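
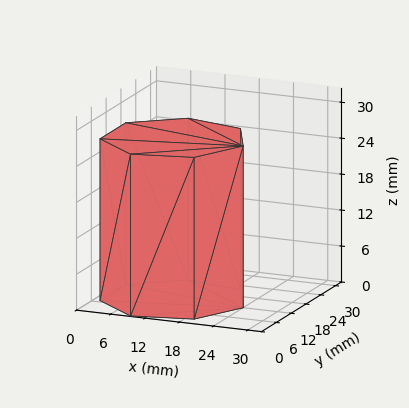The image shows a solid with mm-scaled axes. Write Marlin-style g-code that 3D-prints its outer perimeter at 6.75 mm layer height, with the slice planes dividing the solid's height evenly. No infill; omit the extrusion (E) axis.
Reading the render: the shape is a regular 7-sided prism (a cylinder approximated with 7 flat sides), circumscribed radius ≈ 12 mm, height ≈ 27 mm (dimensions read to the nearest mm from the axis ticks). For the g-code, the solid's height is divided into equal slices at the stated Δz and each level perimeter traced with G1 moves after a G0 lift.

; perimeter-only toolpath
G21 ; units = mm
G90 ; absolute positioning
G28 ; home
; layer 1
G0 Z6.75
G0 X24.00 Y12.00
G1 X19.48 Y21.38
G1 X9.33 Y23.70
G1 X1.19 Y17.21
G1 X1.19 Y6.79
G1 X9.33 Y0.30
G1 X19.48 Y2.62
G1 X24.00 Y12.00
; layer 2
G0 Z13.50
G0 X24.00 Y12.00
G1 X19.48 Y21.38
G1 X9.33 Y23.70
G1 X1.19 Y17.21
G1 X1.19 Y6.79
G1 X9.33 Y0.30
G1 X19.48 Y2.62
G1 X24.00 Y12.00
; layer 3
G0 Z20.25
G0 X24.00 Y12.00
G1 X19.48 Y21.38
G1 X9.33 Y23.70
G1 X1.19 Y17.21
G1 X1.19 Y6.79
G1 X9.33 Y0.30
G1 X19.48 Y2.62
G1 X24.00 Y12.00
; layer 4
G0 Z27.00
G0 X24.00 Y12.00
G1 X19.48 Y21.38
G1 X9.33 Y23.70
G1 X1.19 Y17.21
G1 X1.19 Y6.79
G1 X9.33 Y0.30
G1 X19.48 Y2.62
G1 X24.00 Y12.00
M2 ; end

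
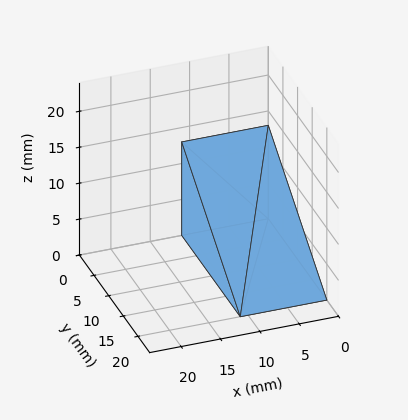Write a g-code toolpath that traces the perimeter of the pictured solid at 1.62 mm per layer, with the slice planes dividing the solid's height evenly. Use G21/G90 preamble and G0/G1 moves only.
Reading the render: the shape is a wedge (ramp): 11 × 20 mm base, rising to 13 mm along the y=0 edge and sloping linearly to z=0 at y=20 (dimensions read to the nearest mm from the axis ticks). For the g-code, the solid's height is divided into equal slices at the stated Δz and each level perimeter traced with G1 moves after a G0 lift.

; perimeter-only toolpath
G21 ; units = mm
G90 ; absolute positioning
G28 ; home
; layer 1
G0 Z1.62
G0 X0.00 Y0.00
G1 X11.00 Y0.00
G1 X11.00 Y17.50
G1 X0.00 Y17.50
G1 X0.00 Y0.00
; layer 2
G0 Z3.25
G0 X0.00 Y0.00
G1 X11.00 Y0.00
G1 X11.00 Y15.00
G1 X0.00 Y15.00
G1 X0.00 Y0.00
; layer 3
G0 Z4.88
G0 X0.00 Y0.00
G1 X11.00 Y0.00
G1 X11.00 Y12.50
G1 X0.00 Y12.50
G1 X0.00 Y0.00
; layer 4
G0 Z6.50
G0 X0.00 Y0.00
G1 X11.00 Y0.00
G1 X11.00 Y10.00
G1 X0.00 Y10.00
G1 X0.00 Y0.00
; layer 5
G0 Z8.12
G0 X0.00 Y0.00
G1 X11.00 Y0.00
G1 X11.00 Y7.50
G1 X0.00 Y7.50
G1 X0.00 Y0.00
; layer 6
G0 Z9.75
G0 X0.00 Y0.00
G1 X11.00 Y0.00
G1 X11.00 Y5.00
G1 X0.00 Y5.00
G1 X0.00 Y0.00
; layer 7
G0 Z11.38
G0 X0.00 Y0.00
G1 X11.00 Y0.00
G1 X11.00 Y2.50
G1 X0.00 Y2.50
G1 X0.00 Y0.00
M2 ; end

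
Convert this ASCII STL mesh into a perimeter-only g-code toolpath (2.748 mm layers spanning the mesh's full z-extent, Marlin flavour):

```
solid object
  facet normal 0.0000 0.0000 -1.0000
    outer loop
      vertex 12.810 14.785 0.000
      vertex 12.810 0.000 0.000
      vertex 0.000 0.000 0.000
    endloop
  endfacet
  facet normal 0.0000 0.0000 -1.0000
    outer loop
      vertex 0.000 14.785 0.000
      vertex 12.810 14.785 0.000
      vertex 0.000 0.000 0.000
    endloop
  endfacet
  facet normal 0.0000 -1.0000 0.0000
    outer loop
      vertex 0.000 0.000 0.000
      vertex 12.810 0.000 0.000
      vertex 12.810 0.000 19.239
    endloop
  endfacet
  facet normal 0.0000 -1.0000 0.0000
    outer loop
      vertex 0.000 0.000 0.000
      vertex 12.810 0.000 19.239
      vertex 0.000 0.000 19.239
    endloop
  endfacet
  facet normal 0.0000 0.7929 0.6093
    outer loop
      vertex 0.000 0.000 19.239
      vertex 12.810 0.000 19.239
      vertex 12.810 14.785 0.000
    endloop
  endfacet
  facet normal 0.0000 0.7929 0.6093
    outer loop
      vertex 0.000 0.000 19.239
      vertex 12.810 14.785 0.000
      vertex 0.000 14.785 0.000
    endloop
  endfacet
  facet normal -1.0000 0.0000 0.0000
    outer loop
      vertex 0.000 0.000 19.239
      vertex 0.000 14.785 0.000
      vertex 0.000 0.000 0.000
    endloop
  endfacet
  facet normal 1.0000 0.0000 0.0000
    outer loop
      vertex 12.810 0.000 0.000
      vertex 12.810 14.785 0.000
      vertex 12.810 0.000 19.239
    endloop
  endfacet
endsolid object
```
; perimeter-only toolpath
G21 ; units = mm
G90 ; absolute positioning
G28 ; home
; layer 1
G0 Z2.748
G0 X0.000 Y0.000
G1 X12.810 Y0.000
G1 X12.810 Y12.673
G1 X0.000 Y12.673
G1 X0.000 Y0.000
; layer 2
G0 Z5.497
G0 X0.000 Y0.000
G1 X12.810 Y0.000
G1 X12.810 Y10.561
G1 X0.000 Y10.561
G1 X0.000 Y0.000
; layer 3
G0 Z8.245
G0 X0.000 Y0.000
G1 X12.810 Y0.000
G1 X12.810 Y8.449
G1 X0.000 Y8.449
G1 X0.000 Y0.000
; layer 4
G0 Z10.994
G0 X0.000 Y0.000
G1 X12.810 Y0.000
G1 X12.810 Y6.336
G1 X0.000 Y6.336
G1 X0.000 Y0.000
; layer 5
G0 Z13.742
G0 X0.000 Y0.000
G1 X12.810 Y0.000
G1 X12.810 Y4.224
G1 X0.000 Y4.224
G1 X0.000 Y0.000
; layer 6
G0 Z16.491
G0 X0.000 Y0.000
G1 X12.810 Y0.000
G1 X12.810 Y2.112
G1 X0.000 Y2.112
G1 X0.000 Y0.000
M2 ; end

The solid is a wedge (ramp): 12.8 × 14.8 mm base, rising to 19.2 mm along the y=0 edge and sloping linearly to z=0 at y=14.8. Slicing at Δz = 2.748 mm — 7 equal slices spanning the solid's height, so layer i sits at z = i·h/7 — gives 6 non-empty perimeters. Each is a 4-segment closed polygon; G0 lifts to the layer z and rapids to the start vertex, then G1 traces the edges. The cross-section shrinks linearly with z (the slice at the apex is degenerate and omitted).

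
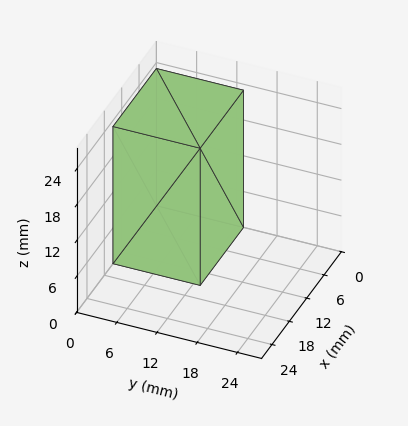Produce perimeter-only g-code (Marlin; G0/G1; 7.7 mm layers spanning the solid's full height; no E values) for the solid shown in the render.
Reading the render: the shape is a rectangular box, roughly 15 × 13 mm footprint and 23 mm tall (dimensions read to the nearest mm from the axis ticks). For the g-code, the solid's height is divided into equal slices at the stated Δz and each level perimeter traced with G1 moves after a G0 lift.

; perimeter-only toolpath
G21 ; units = mm
G90 ; absolute positioning
G28 ; home
; layer 1
G0 Z7.7
G0 X0.0 Y0.0
G1 X15.0 Y0.0
G1 X15.0 Y13.0
G1 X0.0 Y13.0
G1 X0.0 Y0.0
; layer 2
G0 Z15.3
G0 X0.0 Y0.0
G1 X15.0 Y0.0
G1 X15.0 Y13.0
G1 X0.0 Y13.0
G1 X0.0 Y0.0
; layer 3
G0 Z23.0
G0 X0.0 Y0.0
G1 X15.0 Y0.0
G1 X15.0 Y13.0
G1 X0.0 Y13.0
G1 X0.0 Y0.0
M2 ; end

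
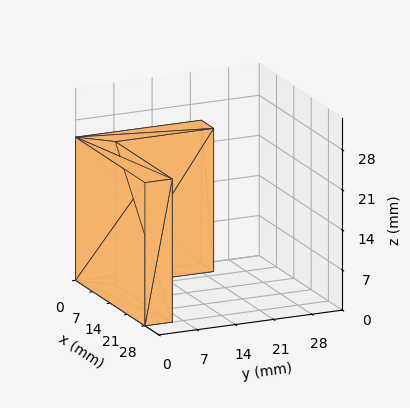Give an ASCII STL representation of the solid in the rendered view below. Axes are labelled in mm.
Reading the render: the shape is an L-shaped prism: outer 28 × 23 mm, arm thicknesses ≈ 5 mm (horizontal) and 5 mm (vertical), extruded 25 mm in z (dimensions read to the nearest mm from the axis ticks). For the STL, each face is triangulated and given an outward normal.

solid part
  facet normal 0.0000 0.0000 -1.0000
    outer loop
      vertex 28.000 5.000 0.000
      vertex 28.000 0.000 0.000
      vertex 0.000 0.000 0.000
    endloop
  endfacet
  facet normal 0.0000 0.0000 -1.0000
    outer loop
      vertex 5.000 5.000 0.000
      vertex 28.000 5.000 0.000
      vertex 0.000 0.000 0.000
    endloop
  endfacet
  facet normal 0.0000 0.0000 -1.0000
    outer loop
      vertex 5.000 23.000 0.000
      vertex 5.000 5.000 0.000
      vertex 0.000 0.000 0.000
    endloop
  endfacet
  facet normal 0.0000 0.0000 -1.0000
    outer loop
      vertex 0.000 23.000 0.000
      vertex 5.000 23.000 0.000
      vertex 0.000 0.000 0.000
    endloop
  endfacet
  facet normal 0.0000 0.0000 1.0000
    outer loop
      vertex 0.000 0.000 25.000
      vertex 28.000 0.000 25.000
      vertex 28.000 5.000 25.000
    endloop
  endfacet
  facet normal 0.0000 0.0000 1.0000
    outer loop
      vertex 0.000 0.000 25.000
      vertex 28.000 5.000 25.000
      vertex 5.000 5.000 25.000
    endloop
  endfacet
  facet normal 0.0000 0.0000 1.0000
    outer loop
      vertex 0.000 0.000 25.000
      vertex 5.000 5.000 25.000
      vertex 5.000 23.000 25.000
    endloop
  endfacet
  facet normal 0.0000 0.0000 1.0000
    outer loop
      vertex 0.000 0.000 25.000
      vertex 5.000 23.000 25.000
      vertex 0.000 23.000 25.000
    endloop
  endfacet
  facet normal 0.0000 -1.0000 0.0000
    outer loop
      vertex 0.000 0.000 0.000
      vertex 28.000 0.000 0.000
      vertex 28.000 0.000 25.000
    endloop
  endfacet
  facet normal 0.0000 -1.0000 0.0000
    outer loop
      vertex 0.000 0.000 0.000
      vertex 28.000 0.000 25.000
      vertex 0.000 0.000 25.000
    endloop
  endfacet
  facet normal 1.0000 0.0000 0.0000
    outer loop
      vertex 28.000 0.000 0.000
      vertex 28.000 5.000 0.000
      vertex 28.000 5.000 25.000
    endloop
  endfacet
  facet normal 1.0000 0.0000 0.0000
    outer loop
      vertex 28.000 0.000 0.000
      vertex 28.000 5.000 25.000
      vertex 28.000 0.000 25.000
    endloop
  endfacet
  facet normal 0.0000 1.0000 0.0000
    outer loop
      vertex 28.000 5.000 0.000
      vertex 5.000 5.000 0.000
      vertex 5.000 5.000 25.000
    endloop
  endfacet
  facet normal 0.0000 1.0000 0.0000
    outer loop
      vertex 28.000 5.000 0.000
      vertex 5.000 5.000 25.000
      vertex 28.000 5.000 25.000
    endloop
  endfacet
  facet normal 1.0000 0.0000 0.0000
    outer loop
      vertex 5.000 5.000 0.000
      vertex 5.000 23.000 0.000
      vertex 5.000 23.000 25.000
    endloop
  endfacet
  facet normal 1.0000 0.0000 0.0000
    outer loop
      vertex 5.000 5.000 0.000
      vertex 5.000 23.000 25.000
      vertex 5.000 5.000 25.000
    endloop
  endfacet
  facet normal 0.0000 1.0000 0.0000
    outer loop
      vertex 5.000 23.000 0.000
      vertex 0.000 23.000 0.000
      vertex 0.000 23.000 25.000
    endloop
  endfacet
  facet normal 0.0000 1.0000 0.0000
    outer loop
      vertex 5.000 23.000 0.000
      vertex 0.000 23.000 25.000
      vertex 5.000 23.000 25.000
    endloop
  endfacet
  facet normal -1.0000 0.0000 0.0000
    outer loop
      vertex 0.000 23.000 0.000
      vertex 0.000 0.000 0.000
      vertex 0.000 0.000 25.000
    endloop
  endfacet
  facet normal -1.0000 0.0000 0.0000
    outer loop
      vertex 0.000 23.000 0.000
      vertex 0.000 0.000 25.000
      vertex 0.000 23.000 25.000
    endloop
  endfacet
endsolid part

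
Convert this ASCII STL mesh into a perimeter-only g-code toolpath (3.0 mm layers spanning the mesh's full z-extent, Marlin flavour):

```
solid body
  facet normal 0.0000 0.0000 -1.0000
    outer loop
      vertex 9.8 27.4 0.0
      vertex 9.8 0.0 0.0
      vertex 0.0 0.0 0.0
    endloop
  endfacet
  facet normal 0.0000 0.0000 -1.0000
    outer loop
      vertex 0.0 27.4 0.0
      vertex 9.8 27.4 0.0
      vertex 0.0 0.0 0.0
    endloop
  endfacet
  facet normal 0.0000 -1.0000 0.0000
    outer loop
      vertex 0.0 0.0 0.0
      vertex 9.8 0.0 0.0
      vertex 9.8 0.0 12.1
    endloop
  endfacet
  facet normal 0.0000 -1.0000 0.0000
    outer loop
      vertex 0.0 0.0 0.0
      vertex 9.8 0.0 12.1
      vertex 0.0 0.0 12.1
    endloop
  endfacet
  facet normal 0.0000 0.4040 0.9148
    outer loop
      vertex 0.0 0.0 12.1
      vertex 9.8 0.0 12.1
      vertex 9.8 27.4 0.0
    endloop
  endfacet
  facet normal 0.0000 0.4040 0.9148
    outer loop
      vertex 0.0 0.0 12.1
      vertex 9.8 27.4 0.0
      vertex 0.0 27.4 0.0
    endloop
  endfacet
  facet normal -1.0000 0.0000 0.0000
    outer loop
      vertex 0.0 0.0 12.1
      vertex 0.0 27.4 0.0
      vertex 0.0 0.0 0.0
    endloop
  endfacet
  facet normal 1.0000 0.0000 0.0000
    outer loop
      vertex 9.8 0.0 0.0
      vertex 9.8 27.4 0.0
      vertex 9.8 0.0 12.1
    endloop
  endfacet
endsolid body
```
; perimeter-only toolpath
G21 ; units = mm
G90 ; absolute positioning
G28 ; home
; layer 1
G0 Z3.0
G0 X0.0 Y0.0
G1 X9.8 Y0.0
G1 X9.8 Y20.5
G1 X0.0 Y20.5
G1 X0.0 Y0.0
; layer 2
G0 Z6.0
G0 X0.0 Y0.0
G1 X9.8 Y0.0
G1 X9.8 Y13.7
G1 X0.0 Y13.7
G1 X0.0 Y0.0
; layer 3
G0 Z9.1
G0 X0.0 Y0.0
G1 X9.8 Y0.0
G1 X9.8 Y6.8
G1 X0.0 Y6.8
G1 X0.0 Y0.0
M2 ; end

The solid is a wedge (ramp): 9.8 × 27.4 mm base, rising to 12.1 mm along the y=0 edge and sloping linearly to z=0 at y=27.4. Slicing at Δz = 3.0 mm — 4 equal slices spanning the solid's height, so layer i sits at z = i·h/4 — gives 3 non-empty perimeters. Each is a 4-segment closed polygon; G0 lifts to the layer z and rapids to the start vertex, then G1 traces the edges. The cross-section shrinks linearly with z (the slice at the apex is degenerate and omitted).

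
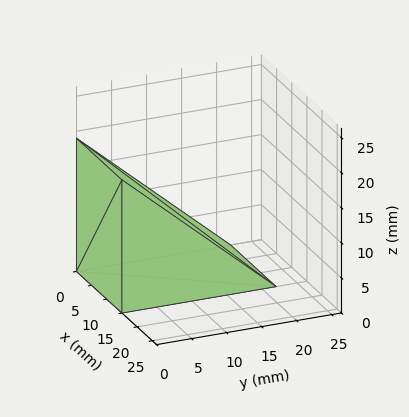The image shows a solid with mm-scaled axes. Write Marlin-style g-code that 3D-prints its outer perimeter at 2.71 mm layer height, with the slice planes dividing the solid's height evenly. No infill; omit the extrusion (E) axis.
Reading the render: the shape is a wedge (ramp): 15 × 22 mm base, rising to 19 mm along the y=0 edge and sloping linearly to z=0 at y=22 (dimensions read to the nearest mm from the axis ticks). For the g-code, the solid's height is divided into equal slices at the stated Δz and each level perimeter traced with G1 moves after a G0 lift.

; perimeter-only toolpath
G21 ; units = mm
G90 ; absolute positioning
G28 ; home
; layer 1
G0 Z2.71
G0 X0.00 Y0.00
G1 X15.00 Y0.00
G1 X15.00 Y18.86
G1 X0.00 Y18.86
G1 X0.00 Y0.00
; layer 2
G0 Z5.43
G0 X0.00 Y0.00
G1 X15.00 Y0.00
G1 X15.00 Y15.71
G1 X0.00 Y15.71
G1 X0.00 Y0.00
; layer 3
G0 Z8.14
G0 X0.00 Y0.00
G1 X15.00 Y0.00
G1 X15.00 Y12.57
G1 X0.00 Y12.57
G1 X0.00 Y0.00
; layer 4
G0 Z10.86
G0 X0.00 Y0.00
G1 X15.00 Y0.00
G1 X15.00 Y9.43
G1 X0.00 Y9.43
G1 X0.00 Y0.00
; layer 5
G0 Z13.57
G0 X0.00 Y0.00
G1 X15.00 Y0.00
G1 X15.00 Y6.29
G1 X0.00 Y6.29
G1 X0.00 Y0.00
; layer 6
G0 Z16.29
G0 X0.00 Y0.00
G1 X15.00 Y0.00
G1 X15.00 Y3.14
G1 X0.00 Y3.14
G1 X0.00 Y0.00
M2 ; end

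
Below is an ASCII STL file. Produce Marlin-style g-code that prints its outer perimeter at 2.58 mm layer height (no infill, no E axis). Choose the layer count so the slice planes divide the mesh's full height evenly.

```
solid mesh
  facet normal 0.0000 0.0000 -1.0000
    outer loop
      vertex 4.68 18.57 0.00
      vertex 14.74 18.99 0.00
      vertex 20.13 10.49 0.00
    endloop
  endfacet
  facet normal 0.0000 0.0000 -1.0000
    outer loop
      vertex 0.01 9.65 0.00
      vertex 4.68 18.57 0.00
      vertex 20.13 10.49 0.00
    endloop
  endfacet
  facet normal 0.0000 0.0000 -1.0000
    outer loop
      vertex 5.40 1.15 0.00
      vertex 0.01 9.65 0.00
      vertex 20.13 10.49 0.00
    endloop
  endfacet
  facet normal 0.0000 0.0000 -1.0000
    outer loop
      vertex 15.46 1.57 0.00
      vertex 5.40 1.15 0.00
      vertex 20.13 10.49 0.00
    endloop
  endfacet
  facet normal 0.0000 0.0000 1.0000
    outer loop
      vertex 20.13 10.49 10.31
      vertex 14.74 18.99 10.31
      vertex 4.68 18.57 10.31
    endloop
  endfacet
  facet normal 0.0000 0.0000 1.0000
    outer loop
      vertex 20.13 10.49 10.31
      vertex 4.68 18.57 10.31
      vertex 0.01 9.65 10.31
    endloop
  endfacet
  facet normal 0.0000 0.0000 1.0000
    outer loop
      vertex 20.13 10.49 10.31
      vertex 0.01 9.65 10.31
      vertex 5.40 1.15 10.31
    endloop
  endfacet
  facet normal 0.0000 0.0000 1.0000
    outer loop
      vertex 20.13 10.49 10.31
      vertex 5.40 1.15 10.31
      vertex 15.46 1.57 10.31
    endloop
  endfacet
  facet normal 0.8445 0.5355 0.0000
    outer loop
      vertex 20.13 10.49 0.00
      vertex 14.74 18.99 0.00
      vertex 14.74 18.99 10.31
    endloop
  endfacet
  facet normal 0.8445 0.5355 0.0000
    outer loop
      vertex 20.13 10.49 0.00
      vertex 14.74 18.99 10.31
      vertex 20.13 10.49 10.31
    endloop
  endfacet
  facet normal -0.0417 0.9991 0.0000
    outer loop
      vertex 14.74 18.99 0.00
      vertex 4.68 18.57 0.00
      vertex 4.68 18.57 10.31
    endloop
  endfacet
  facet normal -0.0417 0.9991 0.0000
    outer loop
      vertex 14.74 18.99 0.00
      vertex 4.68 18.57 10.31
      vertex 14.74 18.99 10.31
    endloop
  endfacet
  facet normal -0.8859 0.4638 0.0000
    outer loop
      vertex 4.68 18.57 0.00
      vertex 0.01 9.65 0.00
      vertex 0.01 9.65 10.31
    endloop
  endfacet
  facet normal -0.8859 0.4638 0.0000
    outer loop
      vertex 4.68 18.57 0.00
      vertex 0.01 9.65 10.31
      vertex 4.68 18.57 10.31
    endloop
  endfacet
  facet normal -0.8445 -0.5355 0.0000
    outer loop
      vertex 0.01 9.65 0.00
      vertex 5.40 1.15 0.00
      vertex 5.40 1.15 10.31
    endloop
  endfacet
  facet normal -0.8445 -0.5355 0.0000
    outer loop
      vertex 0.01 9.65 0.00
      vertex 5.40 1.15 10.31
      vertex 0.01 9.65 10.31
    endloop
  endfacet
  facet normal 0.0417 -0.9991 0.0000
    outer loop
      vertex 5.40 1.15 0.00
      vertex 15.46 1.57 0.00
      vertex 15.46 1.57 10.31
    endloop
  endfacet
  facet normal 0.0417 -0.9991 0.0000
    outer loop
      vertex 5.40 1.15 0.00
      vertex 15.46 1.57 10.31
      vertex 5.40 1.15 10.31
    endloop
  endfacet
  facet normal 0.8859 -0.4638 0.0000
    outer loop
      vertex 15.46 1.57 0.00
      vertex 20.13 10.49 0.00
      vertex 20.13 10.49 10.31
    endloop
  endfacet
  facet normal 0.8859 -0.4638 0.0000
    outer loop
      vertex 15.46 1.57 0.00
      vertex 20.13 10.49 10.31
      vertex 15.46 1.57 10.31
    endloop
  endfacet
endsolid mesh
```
; perimeter-only toolpath
G21 ; units = mm
G90 ; absolute positioning
G28 ; home
; layer 1
G0 Z2.58
G0 X20.13 Y10.49
G1 X14.74 Y18.99
G1 X4.68 Y18.57
G1 X0.01 Y9.65
G1 X5.40 Y1.15
G1 X15.46 Y1.57
G1 X20.13 Y10.49
; layer 2
G0 Z5.16
G0 X20.13 Y10.49
G1 X14.74 Y18.99
G1 X4.68 Y18.57
G1 X0.01 Y9.65
G1 X5.40 Y1.15
G1 X15.46 Y1.57
G1 X20.13 Y10.49
; layer 3
G0 Z7.73
G0 X20.13 Y10.49
G1 X14.74 Y18.99
G1 X4.68 Y18.57
G1 X0.01 Y9.65
G1 X5.40 Y1.15
G1 X15.46 Y1.57
G1 X20.13 Y10.49
; layer 4
G0 Z10.31
G0 X20.13 Y10.49
G1 X14.74 Y18.99
G1 X4.68 Y18.57
G1 X0.01 Y9.65
G1 X5.40 Y1.15
G1 X15.46 Y1.57
G1 X20.13 Y10.49
M2 ; end

The solid is a regular 6-sided prism (a cylinder approximated with 6 flat sides), circumscribed radius ≈ 10.1 mm, height ≈ 10.3 mm. Slicing at Δz = 2.58 mm — 4 equal slices spanning the solid's height, so layer i sits at z = i·h/4 — gives 4 non-empty perimeters. Each is a 6-segment closed polygon; G0 lifts to the layer z and rapids to the start vertex, then G1 traces the edges.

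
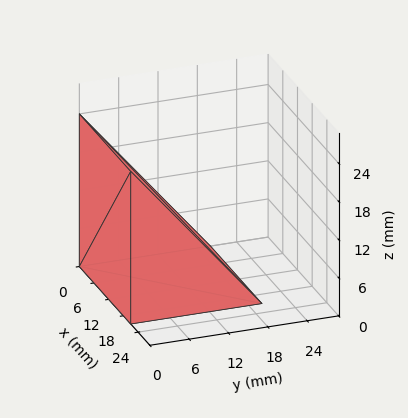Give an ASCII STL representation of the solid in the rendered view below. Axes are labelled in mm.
Reading the render: the shape is a wedge (ramp): 21 × 20 mm base, rising to 24 mm along the y=0 edge and sloping linearly to z=0 at y=20 (dimensions read to the nearest mm from the axis ticks). For the STL, each face is triangulated and given an outward normal.

solid part
  facet normal 0.0000 0.0000 -1.0000
    outer loop
      vertex 21.000 20.000 0.000
      vertex 21.000 0.000 0.000
      vertex 0.000 0.000 0.000
    endloop
  endfacet
  facet normal 0.0000 0.0000 -1.0000
    outer loop
      vertex 0.000 20.000 0.000
      vertex 21.000 20.000 0.000
      vertex 0.000 0.000 0.000
    endloop
  endfacet
  facet normal 0.0000 -1.0000 0.0000
    outer loop
      vertex 0.000 0.000 0.000
      vertex 21.000 0.000 0.000
      vertex 21.000 0.000 24.000
    endloop
  endfacet
  facet normal 0.0000 -1.0000 0.0000
    outer loop
      vertex 0.000 0.000 0.000
      vertex 21.000 0.000 24.000
      vertex 0.000 0.000 24.000
    endloop
  endfacet
  facet normal 0.0000 0.7682 0.6402
    outer loop
      vertex 0.000 0.000 24.000
      vertex 21.000 0.000 24.000
      vertex 21.000 20.000 0.000
    endloop
  endfacet
  facet normal 0.0000 0.7682 0.6402
    outer loop
      vertex 0.000 0.000 24.000
      vertex 21.000 20.000 0.000
      vertex 0.000 20.000 0.000
    endloop
  endfacet
  facet normal -1.0000 0.0000 0.0000
    outer loop
      vertex 0.000 0.000 24.000
      vertex 0.000 20.000 0.000
      vertex 0.000 0.000 0.000
    endloop
  endfacet
  facet normal 1.0000 0.0000 0.0000
    outer loop
      vertex 21.000 0.000 0.000
      vertex 21.000 20.000 0.000
      vertex 21.000 0.000 24.000
    endloop
  endfacet
endsolid part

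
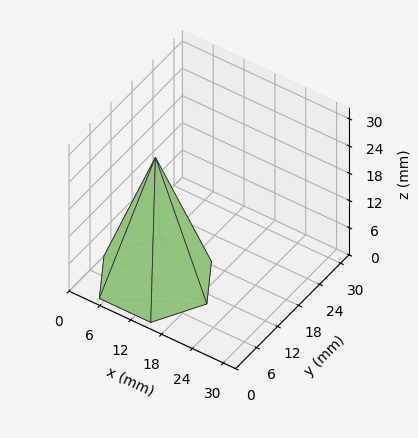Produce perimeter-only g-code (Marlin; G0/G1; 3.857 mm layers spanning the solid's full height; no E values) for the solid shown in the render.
Reading the render: the shape is a regular 6-sided pyramid, base circumscribed radius ≈ 10 mm, apex at z ≈ 27 mm (dimensions read to the nearest mm from the axis ticks). For the g-code, the solid's height is divided into equal slices at the stated Δz and each level perimeter traced with G1 moves after a G0 lift.

; perimeter-only toolpath
G21 ; units = mm
G90 ; absolute positioning
G28 ; home
; layer 1
G0 Z3.857
G0 X18.571 Y10.000
G1 X14.286 Y17.423
G1 X5.714 Y17.423
G1 X1.429 Y10.000
G1 X5.714 Y2.577
G1 X14.286 Y2.577
G1 X18.571 Y10.000
; layer 2
G0 Z7.714
G0 X17.143 Y10.000
G1 X13.571 Y16.186
G1 X6.429 Y16.186
G1 X2.857 Y10.000
G1 X6.429 Y3.814
G1 X13.571 Y3.814
G1 X17.143 Y10.000
; layer 3
G0 Z11.571
G0 X15.714 Y10.000
G1 X12.857 Y14.949
G1 X7.143 Y14.949
G1 X4.286 Y10.000
G1 X7.143 Y5.051
G1 X12.857 Y5.051
G1 X15.714 Y10.000
; layer 4
G0 Z15.429
G0 X14.286 Y10.000
G1 X12.143 Y13.711
G1 X7.857 Y13.711
G1 X5.714 Y10.000
G1 X7.857 Y6.289
G1 X12.143 Y6.289
G1 X14.286 Y10.000
; layer 5
G0 Z19.286
G0 X12.857 Y10.000
G1 X11.429 Y12.474
G1 X8.571 Y12.474
G1 X7.143 Y10.000
G1 X8.571 Y7.526
G1 X11.429 Y7.526
G1 X12.857 Y10.000
; layer 6
G0 Z23.143
G0 X11.429 Y10.000
G1 X10.714 Y11.237
G1 X9.286 Y11.237
G1 X8.571 Y10.000
G1 X9.286 Y8.763
G1 X10.714 Y8.763
G1 X11.429 Y10.000
M2 ; end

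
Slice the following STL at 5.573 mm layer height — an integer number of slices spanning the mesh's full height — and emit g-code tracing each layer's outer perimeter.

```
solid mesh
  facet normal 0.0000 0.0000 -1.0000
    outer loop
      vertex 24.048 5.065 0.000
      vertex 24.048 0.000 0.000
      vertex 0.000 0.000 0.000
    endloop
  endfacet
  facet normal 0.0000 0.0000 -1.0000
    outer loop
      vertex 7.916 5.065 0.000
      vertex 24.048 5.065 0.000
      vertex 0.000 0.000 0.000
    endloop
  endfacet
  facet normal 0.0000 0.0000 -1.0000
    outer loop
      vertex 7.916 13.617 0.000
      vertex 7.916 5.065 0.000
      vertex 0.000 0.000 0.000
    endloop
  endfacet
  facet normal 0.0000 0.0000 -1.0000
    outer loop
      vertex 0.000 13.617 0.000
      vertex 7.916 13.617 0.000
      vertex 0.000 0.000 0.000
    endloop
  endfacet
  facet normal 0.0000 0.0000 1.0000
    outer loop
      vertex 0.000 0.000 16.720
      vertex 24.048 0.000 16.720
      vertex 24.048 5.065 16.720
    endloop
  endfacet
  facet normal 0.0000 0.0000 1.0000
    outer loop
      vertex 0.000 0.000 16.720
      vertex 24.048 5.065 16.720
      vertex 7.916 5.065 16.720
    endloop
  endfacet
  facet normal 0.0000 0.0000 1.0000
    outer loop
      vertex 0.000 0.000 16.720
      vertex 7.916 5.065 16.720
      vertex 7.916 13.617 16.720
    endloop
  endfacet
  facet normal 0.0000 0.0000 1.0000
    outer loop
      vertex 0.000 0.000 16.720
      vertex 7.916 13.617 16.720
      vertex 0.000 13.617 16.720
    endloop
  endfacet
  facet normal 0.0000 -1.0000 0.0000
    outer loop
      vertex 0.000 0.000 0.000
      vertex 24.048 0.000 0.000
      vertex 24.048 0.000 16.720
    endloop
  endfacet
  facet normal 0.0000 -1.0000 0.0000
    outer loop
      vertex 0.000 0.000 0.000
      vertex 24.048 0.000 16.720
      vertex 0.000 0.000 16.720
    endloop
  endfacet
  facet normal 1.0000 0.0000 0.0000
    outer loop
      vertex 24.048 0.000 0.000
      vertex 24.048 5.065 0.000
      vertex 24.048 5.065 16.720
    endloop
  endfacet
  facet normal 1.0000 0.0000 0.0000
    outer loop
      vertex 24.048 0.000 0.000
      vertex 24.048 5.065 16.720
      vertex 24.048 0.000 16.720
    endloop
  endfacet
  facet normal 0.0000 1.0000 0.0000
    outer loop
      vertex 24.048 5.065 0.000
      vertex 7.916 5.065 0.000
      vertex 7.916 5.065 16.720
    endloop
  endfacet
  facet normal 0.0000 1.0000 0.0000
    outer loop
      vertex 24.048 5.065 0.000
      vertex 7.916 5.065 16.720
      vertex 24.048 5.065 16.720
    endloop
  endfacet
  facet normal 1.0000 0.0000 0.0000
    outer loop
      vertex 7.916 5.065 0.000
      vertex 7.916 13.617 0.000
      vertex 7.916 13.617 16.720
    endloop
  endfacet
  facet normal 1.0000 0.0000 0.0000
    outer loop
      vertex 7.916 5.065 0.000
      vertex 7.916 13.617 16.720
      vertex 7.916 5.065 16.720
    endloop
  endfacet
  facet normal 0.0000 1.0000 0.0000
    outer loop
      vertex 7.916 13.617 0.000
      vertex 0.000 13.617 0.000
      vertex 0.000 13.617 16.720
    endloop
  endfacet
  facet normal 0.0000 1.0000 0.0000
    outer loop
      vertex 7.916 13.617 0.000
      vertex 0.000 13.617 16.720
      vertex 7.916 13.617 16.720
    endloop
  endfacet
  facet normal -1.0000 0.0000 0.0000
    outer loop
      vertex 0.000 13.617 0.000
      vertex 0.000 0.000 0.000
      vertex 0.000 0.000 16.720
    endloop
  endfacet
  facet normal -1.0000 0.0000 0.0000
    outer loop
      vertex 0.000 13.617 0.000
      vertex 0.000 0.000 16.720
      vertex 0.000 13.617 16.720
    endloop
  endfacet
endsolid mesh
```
; perimeter-only toolpath
G21 ; units = mm
G90 ; absolute positioning
G28 ; home
; layer 1
G0 Z5.573
G0 X0.000 Y0.000
G1 X24.048 Y0.000
G1 X24.048 Y5.065
G1 X7.916 Y5.065
G1 X7.916 Y13.617
G1 X0.000 Y13.617
G1 X0.000 Y0.000
; layer 2
G0 Z11.147
G0 X0.000 Y0.000
G1 X24.048 Y0.000
G1 X24.048 Y5.065
G1 X7.916 Y5.065
G1 X7.916 Y13.617
G1 X0.000 Y13.617
G1 X0.000 Y0.000
; layer 3
G0 Z16.720
G0 X0.000 Y0.000
G1 X24.048 Y0.000
G1 X24.048 Y5.065
G1 X7.916 Y5.065
G1 X7.916 Y13.617
G1 X0.000 Y13.617
G1 X0.000 Y0.000
M2 ; end

The solid is an L-shaped prism: outer 24 × 13.6 mm, arm thicknesses ≈ 5.07 mm (horizontal) and 7.92 mm (vertical), extruded 16.7 mm in z. Slicing at Δz = 5.573 mm — 3 equal slices spanning the solid's height, so layer i sits at z = i·h/3 — gives 3 non-empty perimeters. Each is a 6-segment closed polygon; G0 lifts to the layer z and rapids to the start vertex, then G1 traces the edges.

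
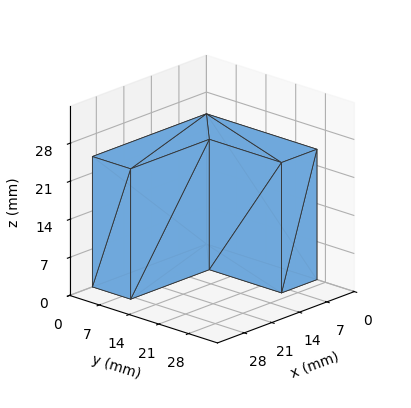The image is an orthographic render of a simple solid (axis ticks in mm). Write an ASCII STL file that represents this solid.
Reading the render: the shape is an L-shaped prism: outer 29 × 26 mm, arm thicknesses ≈ 9 mm (horizontal) and 9 mm (vertical), extruded 24 mm in z (dimensions read to the nearest mm from the axis ticks). For the STL, each face is triangulated and given an outward normal.

solid part
  facet normal 0.0000 0.0000 -1.0000
    outer loop
      vertex 29.00 9.00 0.00
      vertex 29.00 0.00 0.00
      vertex 0.00 0.00 0.00
    endloop
  endfacet
  facet normal 0.0000 0.0000 -1.0000
    outer loop
      vertex 9.00 9.00 0.00
      vertex 29.00 9.00 0.00
      vertex 0.00 0.00 0.00
    endloop
  endfacet
  facet normal 0.0000 0.0000 -1.0000
    outer loop
      vertex 9.00 26.00 0.00
      vertex 9.00 9.00 0.00
      vertex 0.00 0.00 0.00
    endloop
  endfacet
  facet normal 0.0000 0.0000 -1.0000
    outer loop
      vertex 0.00 26.00 0.00
      vertex 9.00 26.00 0.00
      vertex 0.00 0.00 0.00
    endloop
  endfacet
  facet normal 0.0000 0.0000 1.0000
    outer loop
      vertex 0.00 0.00 24.00
      vertex 29.00 0.00 24.00
      vertex 29.00 9.00 24.00
    endloop
  endfacet
  facet normal 0.0000 0.0000 1.0000
    outer loop
      vertex 0.00 0.00 24.00
      vertex 29.00 9.00 24.00
      vertex 9.00 9.00 24.00
    endloop
  endfacet
  facet normal 0.0000 0.0000 1.0000
    outer loop
      vertex 0.00 0.00 24.00
      vertex 9.00 9.00 24.00
      vertex 9.00 26.00 24.00
    endloop
  endfacet
  facet normal 0.0000 0.0000 1.0000
    outer loop
      vertex 0.00 0.00 24.00
      vertex 9.00 26.00 24.00
      vertex 0.00 26.00 24.00
    endloop
  endfacet
  facet normal 0.0000 -1.0000 0.0000
    outer loop
      vertex 0.00 0.00 0.00
      vertex 29.00 0.00 0.00
      vertex 29.00 0.00 24.00
    endloop
  endfacet
  facet normal 0.0000 -1.0000 0.0000
    outer loop
      vertex 0.00 0.00 0.00
      vertex 29.00 0.00 24.00
      vertex 0.00 0.00 24.00
    endloop
  endfacet
  facet normal 1.0000 0.0000 0.0000
    outer loop
      vertex 29.00 0.00 0.00
      vertex 29.00 9.00 0.00
      vertex 29.00 9.00 24.00
    endloop
  endfacet
  facet normal 1.0000 0.0000 0.0000
    outer loop
      vertex 29.00 0.00 0.00
      vertex 29.00 9.00 24.00
      vertex 29.00 0.00 24.00
    endloop
  endfacet
  facet normal 0.0000 1.0000 0.0000
    outer loop
      vertex 29.00 9.00 0.00
      vertex 9.00 9.00 0.00
      vertex 9.00 9.00 24.00
    endloop
  endfacet
  facet normal 0.0000 1.0000 0.0000
    outer loop
      vertex 29.00 9.00 0.00
      vertex 9.00 9.00 24.00
      vertex 29.00 9.00 24.00
    endloop
  endfacet
  facet normal 1.0000 0.0000 0.0000
    outer loop
      vertex 9.00 9.00 0.00
      vertex 9.00 26.00 0.00
      vertex 9.00 26.00 24.00
    endloop
  endfacet
  facet normal 1.0000 0.0000 0.0000
    outer loop
      vertex 9.00 9.00 0.00
      vertex 9.00 26.00 24.00
      vertex 9.00 9.00 24.00
    endloop
  endfacet
  facet normal 0.0000 1.0000 0.0000
    outer loop
      vertex 9.00 26.00 0.00
      vertex 0.00 26.00 0.00
      vertex 0.00 26.00 24.00
    endloop
  endfacet
  facet normal 0.0000 1.0000 0.0000
    outer loop
      vertex 9.00 26.00 0.00
      vertex 0.00 26.00 24.00
      vertex 9.00 26.00 24.00
    endloop
  endfacet
  facet normal -1.0000 0.0000 0.0000
    outer loop
      vertex 0.00 26.00 0.00
      vertex 0.00 0.00 0.00
      vertex 0.00 0.00 24.00
    endloop
  endfacet
  facet normal -1.0000 0.0000 0.0000
    outer loop
      vertex 0.00 26.00 0.00
      vertex 0.00 0.00 24.00
      vertex 0.00 26.00 24.00
    endloop
  endfacet
endsolid part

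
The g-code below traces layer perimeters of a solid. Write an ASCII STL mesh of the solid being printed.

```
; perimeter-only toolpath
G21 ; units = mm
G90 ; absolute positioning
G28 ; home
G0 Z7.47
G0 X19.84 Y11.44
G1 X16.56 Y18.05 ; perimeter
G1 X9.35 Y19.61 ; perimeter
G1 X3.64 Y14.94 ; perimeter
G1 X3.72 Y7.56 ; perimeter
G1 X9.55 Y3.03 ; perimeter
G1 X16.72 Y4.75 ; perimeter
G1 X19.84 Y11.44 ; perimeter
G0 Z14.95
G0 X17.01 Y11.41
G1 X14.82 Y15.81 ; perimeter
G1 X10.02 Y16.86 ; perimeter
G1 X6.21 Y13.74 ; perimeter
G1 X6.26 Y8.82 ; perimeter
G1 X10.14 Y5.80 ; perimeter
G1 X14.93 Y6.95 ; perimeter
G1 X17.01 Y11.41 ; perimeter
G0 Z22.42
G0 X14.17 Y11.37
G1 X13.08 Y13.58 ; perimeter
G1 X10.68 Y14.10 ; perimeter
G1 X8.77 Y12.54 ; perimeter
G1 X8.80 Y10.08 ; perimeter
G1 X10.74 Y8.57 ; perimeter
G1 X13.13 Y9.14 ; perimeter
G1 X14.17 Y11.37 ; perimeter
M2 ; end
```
solid part
  facet normal 0.0000 0.0000 -1.0000
    outer loop
      vertex 8.69 22.37 0.00
      vertex 18.30 20.29 0.00
      vertex 22.68 11.47 0.00
    endloop
  endfacet
  facet normal 0.0000 0.0000 -1.0000
    outer loop
      vertex 1.07 16.14 0.00
      vertex 8.69 22.37 0.00
      vertex 22.68 11.47 0.00
    endloop
  endfacet
  facet normal 0.0000 0.0000 -1.0000
    outer loop
      vertex 1.18 6.30 0.00
      vertex 1.07 16.14 0.00
      vertex 22.68 11.47 0.00
    endloop
  endfacet
  facet normal 0.0000 0.0000 -1.0000
    outer loop
      vertex 8.95 0.26 0.00
      vertex 1.18 6.30 0.00
      vertex 22.68 11.47 0.00
    endloop
  endfacet
  facet normal 0.0000 0.0000 -1.0000
    outer loop
      vertex 18.51 2.56 0.00
      vertex 8.95 0.26 0.00
      vertex 22.68 11.47 0.00
    endloop
  endfacet
  facet normal 0.8475 0.4209 0.3234
    outer loop
      vertex 22.68 11.47 0.00
      vertex 18.30 20.29 0.00
      vertex 11.34 11.34 29.89
    endloop
  endfacet
  facet normal 0.2002 0.9248 0.3235
    outer loop
      vertex 18.30 20.29 0.00
      vertex 8.69 22.37 0.00
      vertex 11.34 11.34 29.89
    endloop
  endfacet
  facet normal -0.5989 0.7326 0.3234
    outer loop
      vertex 8.69 22.37 0.00
      vertex 1.07 16.14 0.00
      vertex 11.34 11.34 29.89
    endloop
  endfacet
  facet normal -0.9462 -0.0106 0.3234
    outer loop
      vertex 1.07 16.14 0.00
      vertex 1.18 6.30 0.00
      vertex 11.34 11.34 29.89
    endloop
  endfacet
  facet normal -0.5808 -0.7471 0.3234
    outer loop
      vertex 1.18 6.30 0.00
      vertex 8.95 0.26 0.00
      vertex 11.34 11.34 29.89
    endloop
  endfacet
  facet normal 0.2213 -0.9200 0.3233
    outer loop
      vertex 8.95 0.26 0.00
      vertex 18.51 2.56 0.00
      vertex 11.34 11.34 29.89
    endloop
  endfacet
  facet normal 0.8570 -0.4011 0.3234
    outer loop
      vertex 18.51 2.56 0.00
      vertex 22.68 11.47 0.00
      vertex 11.34 11.34 29.89
    endloop
  endfacet
endsolid part

The G0 Z moves step by Δz≈7.47 mm. The G1 loops shrink linearly with z, so the solid tapers from its base footprint up to z≈29.9. Closing with a flat bottom cap and the tapered top and triangulating gives 12 facets — a regular 7-sided pyramid, base circumscribed radius ≈ 11.3 mm, apex at z ≈ 29.9 mm.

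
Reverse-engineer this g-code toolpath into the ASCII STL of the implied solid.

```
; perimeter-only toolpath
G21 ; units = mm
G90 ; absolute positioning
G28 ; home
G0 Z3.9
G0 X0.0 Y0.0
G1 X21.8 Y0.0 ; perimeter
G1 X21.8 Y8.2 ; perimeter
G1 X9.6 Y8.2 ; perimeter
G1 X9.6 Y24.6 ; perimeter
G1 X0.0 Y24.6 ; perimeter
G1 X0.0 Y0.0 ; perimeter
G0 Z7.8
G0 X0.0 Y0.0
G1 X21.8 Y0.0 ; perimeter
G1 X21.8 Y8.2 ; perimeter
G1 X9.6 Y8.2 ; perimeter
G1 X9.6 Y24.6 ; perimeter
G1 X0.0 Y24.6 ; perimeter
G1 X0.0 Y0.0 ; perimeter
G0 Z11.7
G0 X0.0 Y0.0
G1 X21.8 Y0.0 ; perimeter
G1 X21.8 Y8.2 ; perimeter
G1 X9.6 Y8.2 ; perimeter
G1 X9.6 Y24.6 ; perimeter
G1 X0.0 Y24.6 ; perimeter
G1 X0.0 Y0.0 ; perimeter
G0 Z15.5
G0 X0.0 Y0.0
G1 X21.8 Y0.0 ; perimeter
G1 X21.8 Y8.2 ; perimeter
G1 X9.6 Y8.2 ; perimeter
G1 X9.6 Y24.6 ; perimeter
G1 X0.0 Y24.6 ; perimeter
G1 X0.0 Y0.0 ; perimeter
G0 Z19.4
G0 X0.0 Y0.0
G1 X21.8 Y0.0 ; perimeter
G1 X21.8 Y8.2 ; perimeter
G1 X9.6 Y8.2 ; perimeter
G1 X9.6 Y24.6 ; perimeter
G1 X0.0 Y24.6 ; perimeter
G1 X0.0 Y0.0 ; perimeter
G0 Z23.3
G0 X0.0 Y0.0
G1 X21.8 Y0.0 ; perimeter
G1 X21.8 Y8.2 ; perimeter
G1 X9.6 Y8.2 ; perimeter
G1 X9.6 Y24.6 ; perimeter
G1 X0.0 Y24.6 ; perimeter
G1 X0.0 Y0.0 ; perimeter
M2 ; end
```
solid part
  facet normal 0.0000 0.0000 -1.0000
    outer loop
      vertex 21.8 8.2 0.0
      vertex 21.8 0.0 0.0
      vertex 0.0 0.0 0.0
    endloop
  endfacet
  facet normal 0.0000 0.0000 -1.0000
    outer loop
      vertex 9.6 8.2 0.0
      vertex 21.8 8.2 0.0
      vertex 0.0 0.0 0.0
    endloop
  endfacet
  facet normal 0.0000 0.0000 -1.0000
    outer loop
      vertex 9.6 24.6 0.0
      vertex 9.6 8.2 0.0
      vertex 0.0 0.0 0.0
    endloop
  endfacet
  facet normal 0.0000 0.0000 -1.0000
    outer loop
      vertex 0.0 24.6 0.0
      vertex 9.6 24.6 0.0
      vertex 0.0 0.0 0.0
    endloop
  endfacet
  facet normal 0.0000 0.0000 1.0000
    outer loop
      vertex 0.0 0.0 23.3
      vertex 21.8 0.0 23.3
      vertex 21.8 8.2 23.3
    endloop
  endfacet
  facet normal 0.0000 0.0000 1.0000
    outer loop
      vertex 0.0 0.0 23.3
      vertex 21.8 8.2 23.3
      vertex 9.6 8.2 23.3
    endloop
  endfacet
  facet normal 0.0000 0.0000 1.0000
    outer loop
      vertex 0.0 0.0 23.3
      vertex 9.6 8.2 23.3
      vertex 9.6 24.6 23.3
    endloop
  endfacet
  facet normal 0.0000 0.0000 1.0000
    outer loop
      vertex 0.0 0.0 23.3
      vertex 9.6 24.6 23.3
      vertex 0.0 24.6 23.3
    endloop
  endfacet
  facet normal 0.0000 -1.0000 0.0000
    outer loop
      vertex 0.0 0.0 0.0
      vertex 21.8 0.0 0.0
      vertex 21.8 0.0 23.3
    endloop
  endfacet
  facet normal 0.0000 -1.0000 0.0000
    outer loop
      vertex 0.0 0.0 0.0
      vertex 21.8 0.0 23.3
      vertex 0.0 0.0 23.3
    endloop
  endfacet
  facet normal 1.0000 0.0000 0.0000
    outer loop
      vertex 21.8 0.0 0.0
      vertex 21.8 8.2 0.0
      vertex 21.8 8.2 23.3
    endloop
  endfacet
  facet normal 1.0000 0.0000 0.0000
    outer loop
      vertex 21.8 0.0 0.0
      vertex 21.8 8.2 23.3
      vertex 21.8 0.0 23.3
    endloop
  endfacet
  facet normal 0.0000 1.0000 0.0000
    outer loop
      vertex 21.8 8.2 0.0
      vertex 9.6 8.2 0.0
      vertex 9.6 8.2 23.3
    endloop
  endfacet
  facet normal 0.0000 1.0000 0.0000
    outer loop
      vertex 21.8 8.2 0.0
      vertex 9.6 8.2 23.3
      vertex 21.8 8.2 23.3
    endloop
  endfacet
  facet normal 1.0000 0.0000 0.0000
    outer loop
      vertex 9.6 8.2 0.0
      vertex 9.6 24.6 0.0
      vertex 9.6 24.6 23.3
    endloop
  endfacet
  facet normal 1.0000 0.0000 0.0000
    outer loop
      vertex 9.6 8.2 0.0
      vertex 9.6 24.6 23.3
      vertex 9.6 8.2 23.3
    endloop
  endfacet
  facet normal 0.0000 1.0000 0.0000
    outer loop
      vertex 9.6 24.6 0.0
      vertex 0.0 24.6 0.0
      vertex 0.0 24.6 23.3
    endloop
  endfacet
  facet normal 0.0000 1.0000 0.0000
    outer loop
      vertex 9.6 24.6 0.0
      vertex 0.0 24.6 23.3
      vertex 9.6 24.6 23.3
    endloop
  endfacet
  facet normal -1.0000 0.0000 0.0000
    outer loop
      vertex 0.0 24.6 0.0
      vertex 0.0 0.0 0.0
      vertex 0.0 0.0 23.3
    endloop
  endfacet
  facet normal -1.0000 0.0000 0.0000
    outer loop
      vertex 0.0 24.6 0.0
      vertex 0.0 0.0 23.3
      vertex 0.0 24.6 23.3
    endloop
  endfacet
endsolid part

The G0 Z moves step by Δz≈3.9 mm. Every layer's G1 loop is the same polygon, so the solid is a straight extrusion of it from z=0 to z≈23.3. Closing with flat bottom and top caps and triangulating gives 20 facets — an L-shaped prism: outer 21.8 × 24.6 mm, arm thicknesses ≈ 8.2 mm (horizontal) and 9.6 mm (vertical), extruded 23.3 mm in z.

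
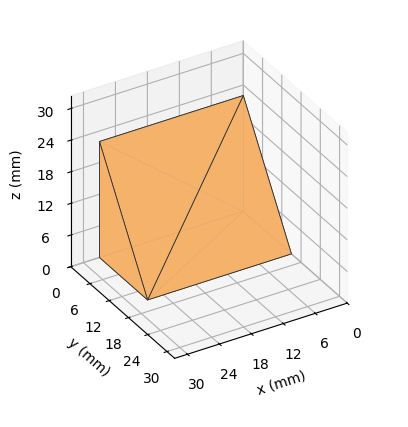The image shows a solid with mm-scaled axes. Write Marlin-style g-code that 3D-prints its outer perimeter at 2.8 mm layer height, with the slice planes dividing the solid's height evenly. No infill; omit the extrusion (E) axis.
Reading the render: the shape is a wedge (ramp): 27 × 15 mm base, rising to 22 mm along the y=0 edge and sloping linearly to z=0 at y=15 (dimensions read to the nearest mm from the axis ticks). For the g-code, the solid's height is divided into equal slices at the stated Δz and each level perimeter traced with G1 moves after a G0 lift.

; perimeter-only toolpath
G21 ; units = mm
G90 ; absolute positioning
G28 ; home
; layer 1
G0 Z2.8
G0 X0.0 Y0.0
G1 X27.0 Y0.0
G1 X27.0 Y13.1
G1 X0.0 Y13.1
G1 X0.0 Y0.0
; layer 2
G0 Z5.5
G0 X0.0 Y0.0
G1 X27.0 Y0.0
G1 X27.0 Y11.2
G1 X0.0 Y11.2
G1 X0.0 Y0.0
; layer 3
G0 Z8.2
G0 X0.0 Y0.0
G1 X27.0 Y0.0
G1 X27.0 Y9.4
G1 X0.0 Y9.4
G1 X0.0 Y0.0
; layer 4
G0 Z11.0
G0 X0.0 Y0.0
G1 X27.0 Y0.0
G1 X27.0 Y7.5
G1 X0.0 Y7.5
G1 X0.0 Y0.0
; layer 5
G0 Z13.8
G0 X0.0 Y0.0
G1 X27.0 Y0.0
G1 X27.0 Y5.6
G1 X0.0 Y5.6
G1 X0.0 Y0.0
; layer 6
G0 Z16.5
G0 X0.0 Y0.0
G1 X27.0 Y0.0
G1 X27.0 Y3.8
G1 X0.0 Y3.8
G1 X0.0 Y0.0
; layer 7
G0 Z19.2
G0 X0.0 Y0.0
G1 X27.0 Y0.0
G1 X27.0 Y1.9
G1 X0.0 Y1.9
G1 X0.0 Y0.0
M2 ; end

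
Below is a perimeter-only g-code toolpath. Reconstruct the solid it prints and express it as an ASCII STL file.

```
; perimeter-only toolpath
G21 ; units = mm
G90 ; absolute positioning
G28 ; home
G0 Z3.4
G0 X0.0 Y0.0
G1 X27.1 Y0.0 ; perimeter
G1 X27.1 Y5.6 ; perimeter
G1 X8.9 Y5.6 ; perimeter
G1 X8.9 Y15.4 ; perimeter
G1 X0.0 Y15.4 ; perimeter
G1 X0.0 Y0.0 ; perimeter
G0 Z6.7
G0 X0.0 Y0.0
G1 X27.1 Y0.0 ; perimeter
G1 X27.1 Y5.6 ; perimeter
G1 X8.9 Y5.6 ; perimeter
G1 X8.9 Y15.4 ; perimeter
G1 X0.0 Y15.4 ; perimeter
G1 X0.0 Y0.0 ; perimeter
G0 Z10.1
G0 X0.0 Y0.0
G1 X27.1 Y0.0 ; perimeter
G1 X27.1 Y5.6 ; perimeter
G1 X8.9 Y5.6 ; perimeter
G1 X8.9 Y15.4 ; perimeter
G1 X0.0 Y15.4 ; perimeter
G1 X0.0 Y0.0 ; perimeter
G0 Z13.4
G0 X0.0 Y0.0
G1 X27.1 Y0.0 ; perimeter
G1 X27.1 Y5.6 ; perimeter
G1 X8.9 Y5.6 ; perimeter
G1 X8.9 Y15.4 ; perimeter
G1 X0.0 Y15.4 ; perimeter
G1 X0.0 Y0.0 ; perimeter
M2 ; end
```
solid part
  facet normal 0.0000 0.0000 -1.0000
    outer loop
      vertex 27.1 5.6 0.0
      vertex 27.1 0.0 0.0
      vertex 0.0 0.0 0.0
    endloop
  endfacet
  facet normal 0.0000 0.0000 -1.0000
    outer loop
      vertex 8.9 5.6 0.0
      vertex 27.1 5.6 0.0
      vertex 0.0 0.0 0.0
    endloop
  endfacet
  facet normal 0.0000 0.0000 -1.0000
    outer loop
      vertex 8.9 15.4 0.0
      vertex 8.9 5.6 0.0
      vertex 0.0 0.0 0.0
    endloop
  endfacet
  facet normal 0.0000 0.0000 -1.0000
    outer loop
      vertex 0.0 15.4 0.0
      vertex 8.9 15.4 0.0
      vertex 0.0 0.0 0.0
    endloop
  endfacet
  facet normal 0.0000 0.0000 1.0000
    outer loop
      vertex 0.0 0.0 13.4
      vertex 27.1 0.0 13.4
      vertex 27.1 5.6 13.4
    endloop
  endfacet
  facet normal 0.0000 0.0000 1.0000
    outer loop
      vertex 0.0 0.0 13.4
      vertex 27.1 5.6 13.4
      vertex 8.9 5.6 13.4
    endloop
  endfacet
  facet normal 0.0000 0.0000 1.0000
    outer loop
      vertex 0.0 0.0 13.4
      vertex 8.9 5.6 13.4
      vertex 8.9 15.4 13.4
    endloop
  endfacet
  facet normal 0.0000 0.0000 1.0000
    outer loop
      vertex 0.0 0.0 13.4
      vertex 8.9 15.4 13.4
      vertex 0.0 15.4 13.4
    endloop
  endfacet
  facet normal 0.0000 -1.0000 0.0000
    outer loop
      vertex 0.0 0.0 0.0
      vertex 27.1 0.0 0.0
      vertex 27.1 0.0 13.4
    endloop
  endfacet
  facet normal 0.0000 -1.0000 0.0000
    outer loop
      vertex 0.0 0.0 0.0
      vertex 27.1 0.0 13.4
      vertex 0.0 0.0 13.4
    endloop
  endfacet
  facet normal 1.0000 0.0000 0.0000
    outer loop
      vertex 27.1 0.0 0.0
      vertex 27.1 5.6 0.0
      vertex 27.1 5.6 13.4
    endloop
  endfacet
  facet normal 1.0000 0.0000 0.0000
    outer loop
      vertex 27.1 0.0 0.0
      vertex 27.1 5.6 13.4
      vertex 27.1 0.0 13.4
    endloop
  endfacet
  facet normal 0.0000 1.0000 0.0000
    outer loop
      vertex 27.1 5.6 0.0
      vertex 8.9 5.6 0.0
      vertex 8.9 5.6 13.4
    endloop
  endfacet
  facet normal 0.0000 1.0000 0.0000
    outer loop
      vertex 27.1 5.6 0.0
      vertex 8.9 5.6 13.4
      vertex 27.1 5.6 13.4
    endloop
  endfacet
  facet normal 1.0000 0.0000 0.0000
    outer loop
      vertex 8.9 5.6 0.0
      vertex 8.9 15.4 0.0
      vertex 8.9 15.4 13.4
    endloop
  endfacet
  facet normal 1.0000 0.0000 0.0000
    outer loop
      vertex 8.9 5.6 0.0
      vertex 8.9 15.4 13.4
      vertex 8.9 5.6 13.4
    endloop
  endfacet
  facet normal 0.0000 1.0000 0.0000
    outer loop
      vertex 8.9 15.4 0.0
      vertex 0.0 15.4 0.0
      vertex 0.0 15.4 13.4
    endloop
  endfacet
  facet normal 0.0000 1.0000 0.0000
    outer loop
      vertex 8.9 15.4 0.0
      vertex 0.0 15.4 13.4
      vertex 8.9 15.4 13.4
    endloop
  endfacet
  facet normal -1.0000 0.0000 0.0000
    outer loop
      vertex 0.0 15.4 0.0
      vertex 0.0 0.0 0.0
      vertex 0.0 0.0 13.4
    endloop
  endfacet
  facet normal -1.0000 0.0000 0.0000
    outer loop
      vertex 0.0 15.4 0.0
      vertex 0.0 0.0 13.4
      vertex 0.0 15.4 13.4
    endloop
  endfacet
endsolid part

The G0 Z moves step by Δz≈3.4 mm. Every layer's G1 loop is the same polygon, so the solid is a straight extrusion of it from z=0 to z≈13.4. Closing with flat bottom and top caps and triangulating gives 20 facets — an L-shaped prism: outer 27.1 × 15.4 mm, arm thicknesses ≈ 5.6 mm (horizontal) and 8.9 mm (vertical), extruded 13.4 mm in z.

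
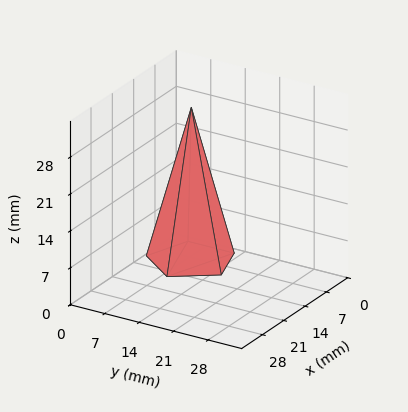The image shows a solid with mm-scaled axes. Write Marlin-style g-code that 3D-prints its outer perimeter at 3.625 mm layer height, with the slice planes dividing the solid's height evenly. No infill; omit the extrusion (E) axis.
Reading the render: the shape is a regular 5-sided pyramid, base circumscribed radius ≈ 8 mm, apex at z ≈ 29 mm (dimensions read to the nearest mm from the axis ticks). For the g-code, the solid's height is divided into equal slices at the stated Δz and each level perimeter traced with G1 moves after a G0 lift.

; perimeter-only toolpath
G21 ; units = mm
G90 ; absolute positioning
G28 ; home
; layer 1
G0 Z3.625
G0 X15.000 Y8.000
G1 X10.163 Y14.657
G1 X2.337 Y12.114
G1 X2.337 Y3.886
G1 X10.163 Y1.343
G1 X15.000 Y8.000
; layer 2
G0 Z7.250
G0 X14.000 Y8.000
G1 X9.854 Y13.706
G1 X3.146 Y11.527
G1 X3.146 Y4.473
G1 X9.854 Y2.294
G1 X14.000 Y8.000
; layer 3
G0 Z10.875
G0 X13.000 Y8.000
G1 X9.545 Y12.755
G1 X3.955 Y10.939
G1 X3.955 Y5.061
G1 X9.545 Y3.245
G1 X13.000 Y8.000
; layer 4
G0 Z14.500
G0 X12.000 Y8.000
G1 X9.236 Y11.804
G1 X4.764 Y10.351
G1 X4.764 Y5.649
G1 X9.236 Y4.196
G1 X12.000 Y8.000
; layer 5
G0 Z18.125
G0 X11.000 Y8.000
G1 X8.927 Y10.853
G1 X5.573 Y9.763
G1 X5.573 Y6.237
G1 X8.927 Y5.147
G1 X11.000 Y8.000
; layer 6
G0 Z21.750
G0 X10.000 Y8.000
G1 X8.618 Y9.902
G1 X6.382 Y9.175
G1 X6.382 Y6.825
G1 X8.618 Y6.098
G1 X10.000 Y8.000
; layer 7
G0 Z25.375
G0 X9.000 Y8.000
G1 X8.309 Y8.951
G1 X7.191 Y8.588
G1 X7.191 Y7.412
G1 X8.309 Y7.049
G1 X9.000 Y8.000
M2 ; end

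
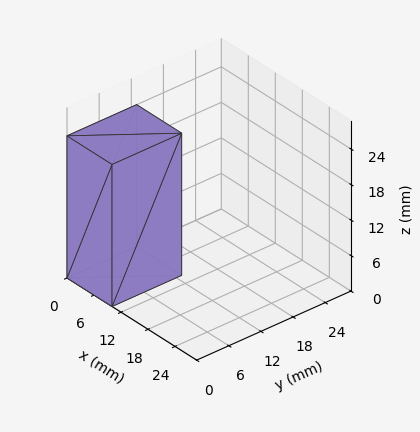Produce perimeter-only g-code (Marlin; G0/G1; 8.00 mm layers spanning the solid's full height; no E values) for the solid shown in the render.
Reading the render: the shape is a rectangular box, roughly 10 × 13 mm footprint and 24 mm tall (dimensions read to the nearest mm from the axis ticks). For the g-code, the solid's height is divided into equal slices at the stated Δz and each level perimeter traced with G1 moves after a G0 lift.

; perimeter-only toolpath
G21 ; units = mm
G90 ; absolute positioning
G28 ; home
; layer 1
G0 Z8.00
G0 X0.00 Y0.00
G1 X10.00 Y0.00
G1 X10.00 Y13.00
G1 X0.00 Y13.00
G1 X0.00 Y0.00
; layer 2
G0 Z16.00
G0 X0.00 Y0.00
G1 X10.00 Y0.00
G1 X10.00 Y13.00
G1 X0.00 Y13.00
G1 X0.00 Y0.00
; layer 3
G0 Z24.00
G0 X0.00 Y0.00
G1 X10.00 Y0.00
G1 X10.00 Y13.00
G1 X0.00 Y13.00
G1 X0.00 Y0.00
M2 ; end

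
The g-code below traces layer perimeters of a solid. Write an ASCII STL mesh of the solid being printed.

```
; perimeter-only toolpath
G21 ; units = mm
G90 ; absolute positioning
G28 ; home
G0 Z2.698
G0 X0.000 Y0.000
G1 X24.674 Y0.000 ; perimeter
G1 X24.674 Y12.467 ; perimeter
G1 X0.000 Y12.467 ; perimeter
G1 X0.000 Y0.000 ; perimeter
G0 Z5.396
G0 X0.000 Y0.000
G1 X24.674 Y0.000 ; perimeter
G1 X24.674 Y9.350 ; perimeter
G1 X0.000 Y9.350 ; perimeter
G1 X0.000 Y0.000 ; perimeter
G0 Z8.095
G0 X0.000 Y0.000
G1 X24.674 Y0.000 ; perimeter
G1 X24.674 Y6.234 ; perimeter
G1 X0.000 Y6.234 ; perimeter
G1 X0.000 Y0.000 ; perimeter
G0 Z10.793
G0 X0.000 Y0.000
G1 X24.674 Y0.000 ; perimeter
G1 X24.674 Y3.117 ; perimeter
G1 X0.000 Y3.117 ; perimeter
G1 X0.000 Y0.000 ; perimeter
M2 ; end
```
solid part
  facet normal 0.0000 0.0000 -1.0000
    outer loop
      vertex 24.674 15.584 0.000
      vertex 24.674 0.000 0.000
      vertex 0.000 0.000 0.000
    endloop
  endfacet
  facet normal 0.0000 0.0000 -1.0000
    outer loop
      vertex 0.000 15.584 0.000
      vertex 24.674 15.584 0.000
      vertex 0.000 0.000 0.000
    endloop
  endfacet
  facet normal 0.0000 -1.0000 0.0000
    outer loop
      vertex 0.000 0.000 0.000
      vertex 24.674 0.000 0.000
      vertex 24.674 0.000 13.491
    endloop
  endfacet
  facet normal 0.0000 -1.0000 0.0000
    outer loop
      vertex 0.000 0.000 0.000
      vertex 24.674 0.000 13.491
      vertex 0.000 0.000 13.491
    endloop
  endfacet
  facet normal 0.0000 0.6545 0.7561
    outer loop
      vertex 0.000 0.000 13.491
      vertex 24.674 0.000 13.491
      vertex 24.674 15.584 0.000
    endloop
  endfacet
  facet normal 0.0000 0.6545 0.7561
    outer loop
      vertex 0.000 0.000 13.491
      vertex 24.674 15.584 0.000
      vertex 0.000 15.584 0.000
    endloop
  endfacet
  facet normal -1.0000 0.0000 0.0000
    outer loop
      vertex 0.000 0.000 13.491
      vertex 0.000 15.584 0.000
      vertex 0.000 0.000 0.000
    endloop
  endfacet
  facet normal 1.0000 0.0000 0.0000
    outer loop
      vertex 24.674 0.000 0.000
      vertex 24.674 15.584 0.000
      vertex 24.674 0.000 13.491
    endloop
  endfacet
endsolid part

The G0 Z moves step by Δz≈2.698 mm. The G1 loops shrink linearly with z, so the solid tapers from its base footprint up to z≈13.5. Closing with a flat bottom cap and the tapered top and triangulating gives 8 facets — a wedge (ramp): 24.7 × 15.6 mm base, rising to 13.5 mm along the y=0 edge and sloping linearly to z=0 at y=15.6.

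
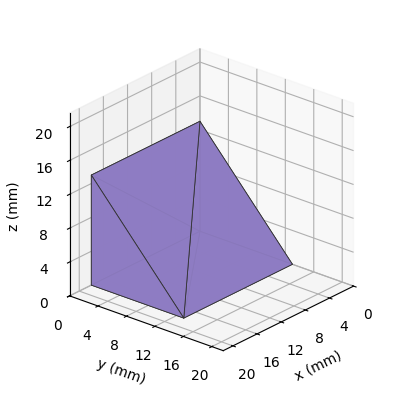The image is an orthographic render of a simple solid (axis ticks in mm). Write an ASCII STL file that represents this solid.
Reading the render: the shape is a wedge (ramp): 18 × 13 mm base, rising to 13 mm along the y=0 edge and sloping linearly to z=0 at y=13 (dimensions read to the nearest mm from the axis ticks). For the STL, each face is triangulated and given an outward normal.

solid part
  facet normal 0.0000 0.0000 -1.0000
    outer loop
      vertex 18.0 13.0 0.0
      vertex 18.0 0.0 0.0
      vertex 0.0 0.0 0.0
    endloop
  endfacet
  facet normal 0.0000 0.0000 -1.0000
    outer loop
      vertex 0.0 13.0 0.0
      vertex 18.0 13.0 0.0
      vertex 0.0 0.0 0.0
    endloop
  endfacet
  facet normal 0.0000 -1.0000 0.0000
    outer loop
      vertex 0.0 0.0 0.0
      vertex 18.0 0.0 0.0
      vertex 18.0 0.0 13.0
    endloop
  endfacet
  facet normal 0.0000 -1.0000 0.0000
    outer loop
      vertex 0.0 0.0 0.0
      vertex 18.0 0.0 13.0
      vertex 0.0 0.0 13.0
    endloop
  endfacet
  facet normal 0.0000 0.7071 0.7071
    outer loop
      vertex 0.0 0.0 13.0
      vertex 18.0 0.0 13.0
      vertex 18.0 13.0 0.0
    endloop
  endfacet
  facet normal 0.0000 0.7071 0.7071
    outer loop
      vertex 0.0 0.0 13.0
      vertex 18.0 13.0 0.0
      vertex 0.0 13.0 0.0
    endloop
  endfacet
  facet normal -1.0000 0.0000 0.0000
    outer loop
      vertex 0.0 0.0 13.0
      vertex 0.0 13.0 0.0
      vertex 0.0 0.0 0.0
    endloop
  endfacet
  facet normal 1.0000 0.0000 0.0000
    outer loop
      vertex 18.0 0.0 0.0
      vertex 18.0 13.0 0.0
      vertex 18.0 0.0 13.0
    endloop
  endfacet
endsolid part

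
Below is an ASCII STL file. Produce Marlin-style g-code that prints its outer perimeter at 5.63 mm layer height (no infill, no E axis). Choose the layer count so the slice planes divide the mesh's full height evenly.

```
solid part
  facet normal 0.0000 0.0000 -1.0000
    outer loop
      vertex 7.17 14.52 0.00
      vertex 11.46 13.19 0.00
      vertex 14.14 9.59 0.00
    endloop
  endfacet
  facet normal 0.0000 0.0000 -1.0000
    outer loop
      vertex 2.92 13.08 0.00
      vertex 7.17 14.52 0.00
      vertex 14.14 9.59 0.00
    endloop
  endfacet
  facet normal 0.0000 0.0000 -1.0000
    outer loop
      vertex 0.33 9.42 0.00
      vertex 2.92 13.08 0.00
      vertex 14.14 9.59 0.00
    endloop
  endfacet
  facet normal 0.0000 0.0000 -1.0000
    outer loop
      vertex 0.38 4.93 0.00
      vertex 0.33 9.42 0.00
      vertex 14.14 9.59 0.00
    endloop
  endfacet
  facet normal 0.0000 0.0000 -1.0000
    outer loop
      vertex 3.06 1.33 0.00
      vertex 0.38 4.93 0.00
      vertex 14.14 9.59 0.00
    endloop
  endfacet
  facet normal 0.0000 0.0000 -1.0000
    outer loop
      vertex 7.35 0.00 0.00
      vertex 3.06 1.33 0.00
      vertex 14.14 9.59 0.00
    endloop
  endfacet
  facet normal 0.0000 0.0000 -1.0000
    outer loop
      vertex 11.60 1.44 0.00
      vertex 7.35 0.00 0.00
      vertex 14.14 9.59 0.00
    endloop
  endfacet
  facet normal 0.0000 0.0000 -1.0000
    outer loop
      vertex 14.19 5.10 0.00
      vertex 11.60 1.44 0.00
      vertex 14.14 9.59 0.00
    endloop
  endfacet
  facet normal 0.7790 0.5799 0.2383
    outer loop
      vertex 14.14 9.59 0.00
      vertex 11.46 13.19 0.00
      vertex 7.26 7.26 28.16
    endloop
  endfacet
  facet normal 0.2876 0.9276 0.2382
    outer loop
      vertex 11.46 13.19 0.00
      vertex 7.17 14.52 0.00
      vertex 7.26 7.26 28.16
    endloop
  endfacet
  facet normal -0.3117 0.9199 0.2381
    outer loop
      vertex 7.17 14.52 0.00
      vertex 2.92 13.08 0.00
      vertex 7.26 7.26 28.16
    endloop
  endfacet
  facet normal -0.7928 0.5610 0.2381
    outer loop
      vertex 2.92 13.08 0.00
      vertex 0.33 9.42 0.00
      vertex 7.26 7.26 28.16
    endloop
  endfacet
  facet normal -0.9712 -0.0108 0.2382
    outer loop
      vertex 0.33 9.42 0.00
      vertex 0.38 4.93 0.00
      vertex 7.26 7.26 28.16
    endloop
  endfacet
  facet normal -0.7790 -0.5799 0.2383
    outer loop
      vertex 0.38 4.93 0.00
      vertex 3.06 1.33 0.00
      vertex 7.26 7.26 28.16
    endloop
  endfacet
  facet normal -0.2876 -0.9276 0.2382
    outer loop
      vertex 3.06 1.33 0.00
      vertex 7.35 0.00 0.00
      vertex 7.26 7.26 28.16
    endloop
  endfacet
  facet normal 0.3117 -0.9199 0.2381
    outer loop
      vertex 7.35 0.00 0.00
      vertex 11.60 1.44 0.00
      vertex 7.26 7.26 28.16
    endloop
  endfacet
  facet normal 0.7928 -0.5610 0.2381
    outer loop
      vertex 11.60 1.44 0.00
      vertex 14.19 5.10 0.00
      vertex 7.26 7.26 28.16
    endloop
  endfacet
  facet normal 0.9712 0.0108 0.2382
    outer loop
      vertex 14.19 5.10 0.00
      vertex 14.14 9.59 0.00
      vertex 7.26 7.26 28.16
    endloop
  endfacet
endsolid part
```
; perimeter-only toolpath
G21 ; units = mm
G90 ; absolute positioning
G28 ; home
; layer 1
G0 Z5.63
G0 X12.76 Y9.12
G1 X10.62 Y12.00
G1 X7.19 Y13.07
G1 X3.79 Y11.92
G1 X1.72 Y8.99
G1 X1.76 Y5.40
G1 X3.90 Y2.52
G1 X7.33 Y1.45
G1 X10.73 Y2.60
G1 X12.80 Y5.53
G1 X12.76 Y9.12
; layer 2
G0 Z11.26
G0 X11.39 Y8.66
G1 X9.78 Y10.82
G1 X7.21 Y11.62
G1 X4.66 Y10.75
G1 X3.10 Y8.56
G1 X3.13 Y5.86
G1 X4.74 Y3.70
G1 X7.31 Y2.90
G1 X9.86 Y3.77
G1 X11.42 Y5.96
G1 X11.39 Y8.66
; layer 3
G0 Z16.90
G0 X10.01 Y8.19
G1 X8.94 Y9.63
G1 X7.22 Y10.16
G1 X5.52 Y9.59
G1 X4.49 Y8.12
G1 X4.51 Y6.33
G1 X5.58 Y4.89
G1 X7.30 Y4.36
G1 X9.00 Y4.93
G1 X10.03 Y6.40
G1 X10.01 Y8.19
; layer 4
G0 Z22.53
G0 X8.64 Y7.73
G1 X8.10 Y8.45
G1 X7.24 Y8.71
G1 X6.39 Y8.42
G1 X5.87 Y7.69
G1 X5.88 Y6.79
G1 X6.42 Y6.07
G1 X7.28 Y5.81
G1 X8.13 Y6.10
G1 X8.65 Y6.83
G1 X8.64 Y7.73
M2 ; end

The solid is a regular 10-sided pyramid, base circumscribed radius ≈ 7.26 mm, apex at z ≈ 28.2 mm. Slicing at Δz = 5.63 mm — 5 equal slices spanning the solid's height, so layer i sits at z = i·h/5 — gives 4 non-empty perimeters. Each is a 10-segment closed polygon; G0 lifts to the layer z and rapids to the start vertex, then G1 traces the edges. The cross-section shrinks linearly with z (the slice at the apex is degenerate and omitted).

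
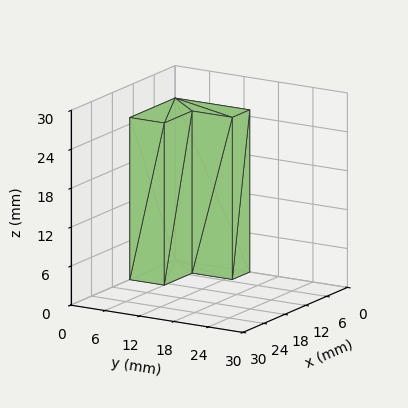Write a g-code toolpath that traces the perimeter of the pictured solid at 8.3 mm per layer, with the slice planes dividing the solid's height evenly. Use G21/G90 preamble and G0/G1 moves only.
Reading the render: the shape is an L-shaped prism: outer 13 × 13 mm, arm thicknesses ≈ 6 mm (horizontal) and 5 mm (vertical), extruded 25 mm in z (dimensions read to the nearest mm from the axis ticks). For the g-code, the solid's height is divided into equal slices at the stated Δz and each level perimeter traced with G1 moves after a G0 lift.

; perimeter-only toolpath
G21 ; units = mm
G90 ; absolute positioning
G28 ; home
; layer 1
G0 Z8.3
G0 X0.0 Y0.0
G1 X13.0 Y0.0
G1 X13.0 Y6.0
G1 X5.0 Y6.0
G1 X5.0 Y13.0
G1 X0.0 Y13.0
G1 X0.0 Y0.0
; layer 2
G0 Z16.7
G0 X0.0 Y0.0
G1 X13.0 Y0.0
G1 X13.0 Y6.0
G1 X5.0 Y6.0
G1 X5.0 Y13.0
G1 X0.0 Y13.0
G1 X0.0 Y0.0
; layer 3
G0 Z25.0
G0 X0.0 Y0.0
G1 X13.0 Y0.0
G1 X13.0 Y6.0
G1 X5.0 Y6.0
G1 X5.0 Y13.0
G1 X0.0 Y13.0
G1 X0.0 Y0.0
M2 ; end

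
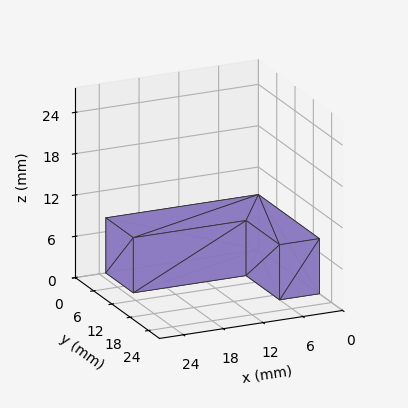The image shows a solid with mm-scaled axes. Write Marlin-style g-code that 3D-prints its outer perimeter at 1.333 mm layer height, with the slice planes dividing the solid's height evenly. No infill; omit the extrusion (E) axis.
Reading the render: the shape is an L-shaped prism: outer 23 × 20 mm, arm thicknesses ≈ 9 mm (horizontal) and 6 mm (vertical), extruded 8 mm in z (dimensions read to the nearest mm from the axis ticks). For the g-code, the solid's height is divided into equal slices at the stated Δz and each level perimeter traced with G1 moves after a G0 lift.

; perimeter-only toolpath
G21 ; units = mm
G90 ; absolute positioning
G28 ; home
; layer 1
G0 Z1.333
G0 X0.000 Y0.000
G1 X23.000 Y0.000
G1 X23.000 Y9.000
G1 X6.000 Y9.000
G1 X6.000 Y20.000
G1 X0.000 Y20.000
G1 X0.000 Y0.000
; layer 2
G0 Z2.667
G0 X0.000 Y0.000
G1 X23.000 Y0.000
G1 X23.000 Y9.000
G1 X6.000 Y9.000
G1 X6.000 Y20.000
G1 X0.000 Y20.000
G1 X0.000 Y0.000
; layer 3
G0 Z4.000
G0 X0.000 Y0.000
G1 X23.000 Y0.000
G1 X23.000 Y9.000
G1 X6.000 Y9.000
G1 X6.000 Y20.000
G1 X0.000 Y20.000
G1 X0.000 Y0.000
; layer 4
G0 Z5.333
G0 X0.000 Y0.000
G1 X23.000 Y0.000
G1 X23.000 Y9.000
G1 X6.000 Y9.000
G1 X6.000 Y20.000
G1 X0.000 Y20.000
G1 X0.000 Y0.000
; layer 5
G0 Z6.667
G0 X0.000 Y0.000
G1 X23.000 Y0.000
G1 X23.000 Y9.000
G1 X6.000 Y9.000
G1 X6.000 Y20.000
G1 X0.000 Y20.000
G1 X0.000 Y0.000
; layer 6
G0 Z8.000
G0 X0.000 Y0.000
G1 X23.000 Y0.000
G1 X23.000 Y9.000
G1 X6.000 Y9.000
G1 X6.000 Y20.000
G1 X0.000 Y20.000
G1 X0.000 Y0.000
M2 ; end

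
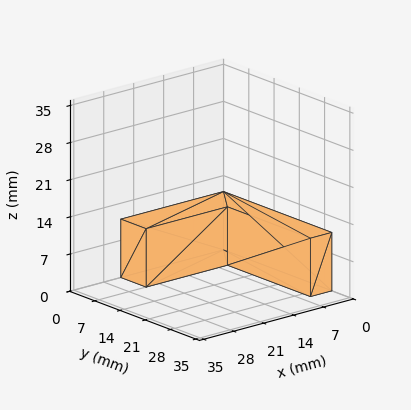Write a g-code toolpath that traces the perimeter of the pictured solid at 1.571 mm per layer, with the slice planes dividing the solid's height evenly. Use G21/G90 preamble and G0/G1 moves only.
Reading the render: the shape is an L-shaped prism: outer 24 × 30 mm, arm thicknesses ≈ 7 mm (horizontal) and 5 mm (vertical), extruded 11 mm in z (dimensions read to the nearest mm from the axis ticks). For the g-code, the solid's height is divided into equal slices at the stated Δz and each level perimeter traced with G1 moves after a G0 lift.

; perimeter-only toolpath
G21 ; units = mm
G90 ; absolute positioning
G28 ; home
; layer 1
G0 Z1.571
G0 X0.000 Y0.000
G1 X24.000 Y0.000
G1 X24.000 Y7.000
G1 X5.000 Y7.000
G1 X5.000 Y30.000
G1 X0.000 Y30.000
G1 X0.000 Y0.000
; layer 2
G0 Z3.143
G0 X0.000 Y0.000
G1 X24.000 Y0.000
G1 X24.000 Y7.000
G1 X5.000 Y7.000
G1 X5.000 Y30.000
G1 X0.000 Y30.000
G1 X0.000 Y0.000
; layer 3
G0 Z4.714
G0 X0.000 Y0.000
G1 X24.000 Y0.000
G1 X24.000 Y7.000
G1 X5.000 Y7.000
G1 X5.000 Y30.000
G1 X0.000 Y30.000
G1 X0.000 Y0.000
; layer 4
G0 Z6.286
G0 X0.000 Y0.000
G1 X24.000 Y0.000
G1 X24.000 Y7.000
G1 X5.000 Y7.000
G1 X5.000 Y30.000
G1 X0.000 Y30.000
G1 X0.000 Y0.000
; layer 5
G0 Z7.857
G0 X0.000 Y0.000
G1 X24.000 Y0.000
G1 X24.000 Y7.000
G1 X5.000 Y7.000
G1 X5.000 Y30.000
G1 X0.000 Y30.000
G1 X0.000 Y0.000
; layer 6
G0 Z9.429
G0 X0.000 Y0.000
G1 X24.000 Y0.000
G1 X24.000 Y7.000
G1 X5.000 Y7.000
G1 X5.000 Y30.000
G1 X0.000 Y30.000
G1 X0.000 Y0.000
; layer 7
G0 Z11.000
G0 X0.000 Y0.000
G1 X24.000 Y0.000
G1 X24.000 Y7.000
G1 X5.000 Y7.000
G1 X5.000 Y30.000
G1 X0.000 Y30.000
G1 X0.000 Y0.000
M2 ; end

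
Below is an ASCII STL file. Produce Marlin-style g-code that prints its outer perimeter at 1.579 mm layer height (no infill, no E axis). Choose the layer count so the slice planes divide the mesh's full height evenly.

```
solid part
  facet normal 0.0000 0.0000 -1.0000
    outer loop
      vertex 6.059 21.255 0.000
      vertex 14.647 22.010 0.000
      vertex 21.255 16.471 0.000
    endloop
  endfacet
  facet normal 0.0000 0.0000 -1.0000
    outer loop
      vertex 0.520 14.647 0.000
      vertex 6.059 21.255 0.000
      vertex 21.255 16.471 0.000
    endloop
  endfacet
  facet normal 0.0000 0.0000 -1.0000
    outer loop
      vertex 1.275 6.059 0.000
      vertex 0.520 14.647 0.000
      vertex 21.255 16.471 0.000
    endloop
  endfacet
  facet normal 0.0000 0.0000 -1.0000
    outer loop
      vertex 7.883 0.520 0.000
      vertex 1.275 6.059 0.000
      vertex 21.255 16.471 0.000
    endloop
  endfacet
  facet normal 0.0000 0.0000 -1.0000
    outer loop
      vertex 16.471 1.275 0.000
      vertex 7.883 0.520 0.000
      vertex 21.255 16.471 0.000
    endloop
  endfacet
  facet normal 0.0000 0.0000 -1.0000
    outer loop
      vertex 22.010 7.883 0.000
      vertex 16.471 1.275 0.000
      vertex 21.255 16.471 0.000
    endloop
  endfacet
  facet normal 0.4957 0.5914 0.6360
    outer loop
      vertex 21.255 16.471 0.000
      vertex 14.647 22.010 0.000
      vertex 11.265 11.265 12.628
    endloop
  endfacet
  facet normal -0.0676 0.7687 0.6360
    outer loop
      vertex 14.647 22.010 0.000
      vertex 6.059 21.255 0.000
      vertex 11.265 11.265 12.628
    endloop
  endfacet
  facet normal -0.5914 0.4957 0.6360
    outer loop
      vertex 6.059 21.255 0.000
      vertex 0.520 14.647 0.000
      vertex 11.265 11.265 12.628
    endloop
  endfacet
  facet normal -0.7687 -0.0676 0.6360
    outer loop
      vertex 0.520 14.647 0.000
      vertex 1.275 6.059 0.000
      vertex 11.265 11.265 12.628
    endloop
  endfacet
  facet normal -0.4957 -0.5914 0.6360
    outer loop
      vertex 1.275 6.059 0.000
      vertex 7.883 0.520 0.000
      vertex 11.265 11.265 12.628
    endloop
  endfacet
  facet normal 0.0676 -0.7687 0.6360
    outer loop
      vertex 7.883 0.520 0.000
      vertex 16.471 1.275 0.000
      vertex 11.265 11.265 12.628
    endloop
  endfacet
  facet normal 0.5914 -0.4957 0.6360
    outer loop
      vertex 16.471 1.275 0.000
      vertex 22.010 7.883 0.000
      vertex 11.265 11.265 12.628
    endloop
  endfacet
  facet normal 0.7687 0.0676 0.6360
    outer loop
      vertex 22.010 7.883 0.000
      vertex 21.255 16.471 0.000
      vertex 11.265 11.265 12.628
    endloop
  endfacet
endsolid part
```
; perimeter-only toolpath
G21 ; units = mm
G90 ; absolute positioning
G28 ; home
; layer 1
G0 Z1.579
G0 X20.006 Y15.820
G1 X14.224 Y20.667
G1 X6.710 Y20.006
G1 X1.863 Y14.224
G1 X2.524 Y6.710
G1 X8.306 Y1.863
G1 X15.820 Y2.524
G1 X20.667 Y8.306
G1 X20.006 Y15.820
; layer 2
G0 Z3.157
G0 X18.758 Y15.169
G1 X13.802 Y19.324
G1 X7.361 Y18.758
G1 X3.206 Y13.802
G1 X3.772 Y7.361
G1 X8.729 Y3.206
G1 X15.169 Y3.772
G1 X19.324 Y8.729
G1 X18.758 Y15.169
; layer 3
G0 Z4.736
G0 X17.509 Y14.519
G1 X13.379 Y17.981
G1 X8.011 Y17.509
G1 X4.549 Y13.379
G1 X5.021 Y8.011
G1 X9.151 Y4.549
G1 X14.519 Y5.021
G1 X17.981 Y9.151
G1 X17.509 Y14.519
; layer 4
G0 Z6.314
G0 X16.260 Y13.868
G1 X12.956 Y16.638
G1 X8.662 Y16.260
G1 X5.893 Y12.956
G1 X6.270 Y8.662
G1 X9.574 Y5.893
G1 X13.868 Y6.270
G1 X16.638 Y9.574
G1 X16.260 Y13.868
; layer 5
G0 Z7.893
G0 X15.011 Y13.217
G1 X12.533 Y15.294
G1 X9.313 Y15.011
G1 X7.236 Y12.533
G1 X7.519 Y9.313
G1 X9.997 Y7.236
G1 X13.217 Y7.519
G1 X15.294 Y9.997
G1 X15.011 Y13.217
; layer 6
G0 Z9.471
G0 X13.762 Y12.567
G1 X12.111 Y13.951
G1 X9.963 Y13.762
G1 X8.579 Y12.111
G1 X8.768 Y9.963
G1 X10.420 Y8.579
G1 X12.567 Y8.768
G1 X13.951 Y10.420
G1 X13.762 Y12.567
; layer 7
G0 Z11.050
G0 X12.514 Y11.916
G1 X11.688 Y12.608
G1 X10.614 Y12.514
G1 X9.922 Y11.688
G1 X10.016 Y10.614
G1 X10.842 Y9.922
G1 X11.916 Y10.016
G1 X12.608 Y10.842
G1 X12.514 Y11.916
M2 ; end

The solid is a regular 8-sided pyramid, base circumscribed radius ≈ 11.3 mm, apex at z ≈ 12.6 mm. Slicing at Δz = 1.579 mm — 8 equal slices spanning the solid's height, so layer i sits at z = i·h/8 — gives 7 non-empty perimeters. Each is a 8-segment closed polygon; G0 lifts to the layer z and rapids to the start vertex, then G1 traces the edges. The cross-section shrinks linearly with z (the slice at the apex is degenerate and omitted).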